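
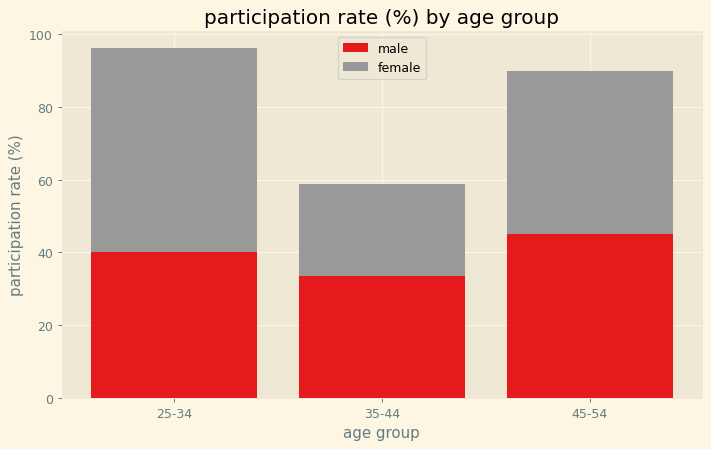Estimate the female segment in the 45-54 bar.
≈ 40

female top ≈ 90, bottom ≈ 50; segment ≈ 40.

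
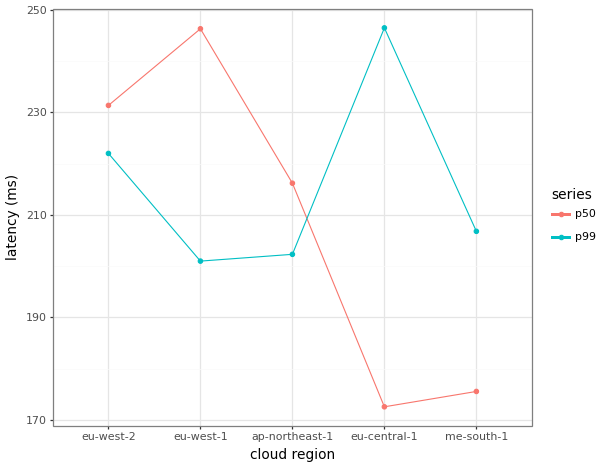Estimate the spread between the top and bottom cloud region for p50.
Max eu-west-1 ≈ 250, min eu-central-1 ≈ 170; range ≈ 80.

≈ 80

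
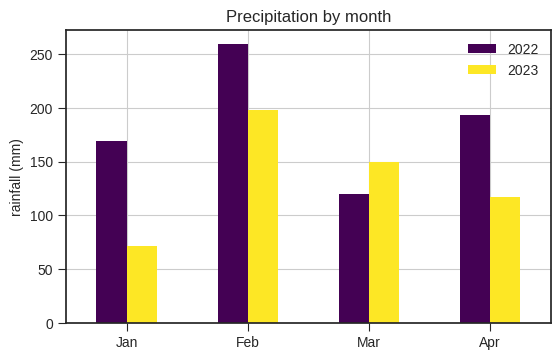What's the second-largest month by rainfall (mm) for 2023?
Mar

Top 3 for 2023: Feb ≈ 200, Mar ≈ 150, Apr ≈ 125.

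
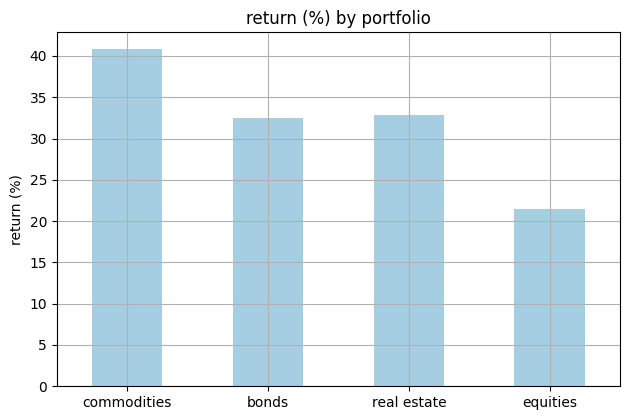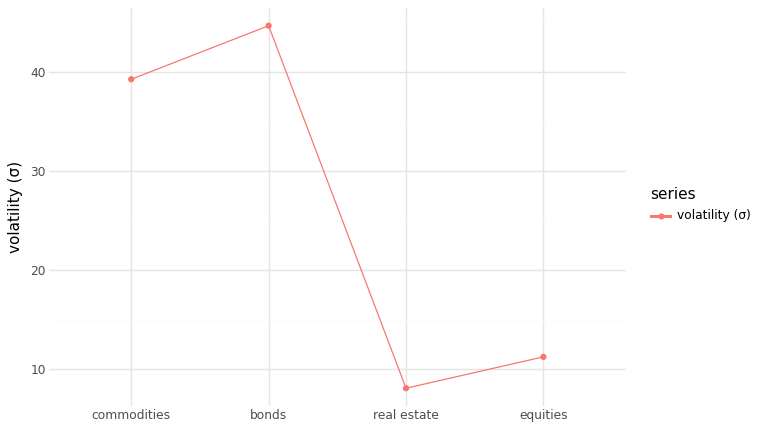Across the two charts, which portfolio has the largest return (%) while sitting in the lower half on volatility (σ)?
real estate

Chart 2 median volatility (σ) ≈ 25; below-median portfolios: real estate, equities. Among those, real estate has the highest return (%) (≈ 35).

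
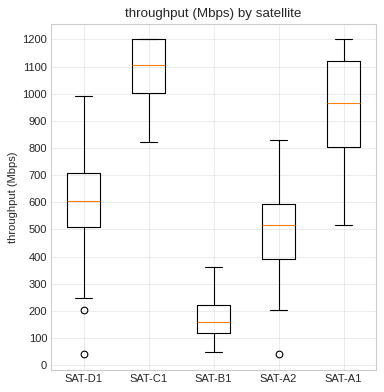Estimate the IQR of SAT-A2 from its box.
Q3 ≈ 600, Q1 ≈ 400; IQR ≈ 200.

≈ 200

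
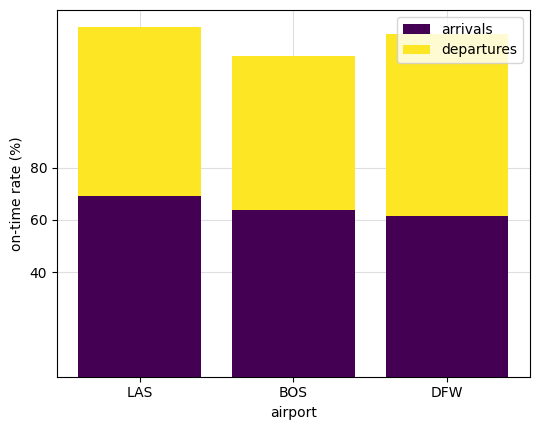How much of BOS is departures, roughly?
≈ 60

departures top ≈ 120, bottom ≈ 60; segment ≈ 60.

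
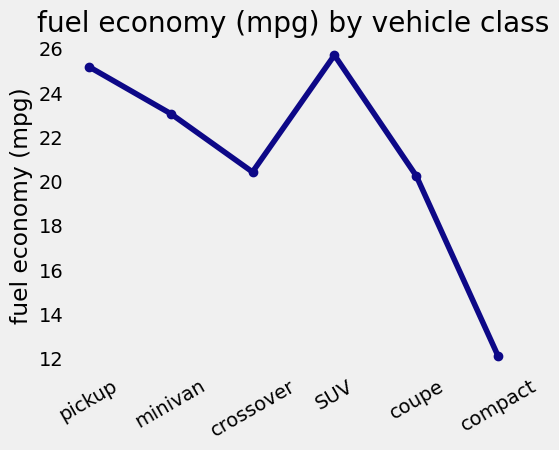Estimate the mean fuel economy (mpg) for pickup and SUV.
(26 + 26) / 2 ≈ 26.

≈ 26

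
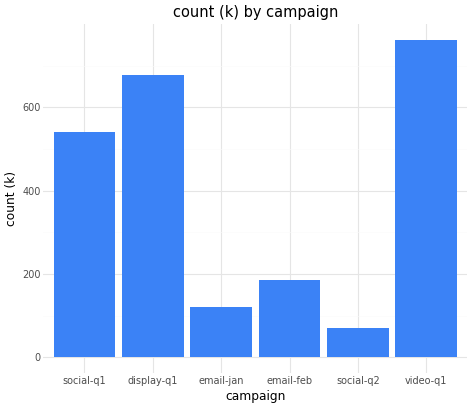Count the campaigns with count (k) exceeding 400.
Above 400: social-q1, display-q1, video-q1.

3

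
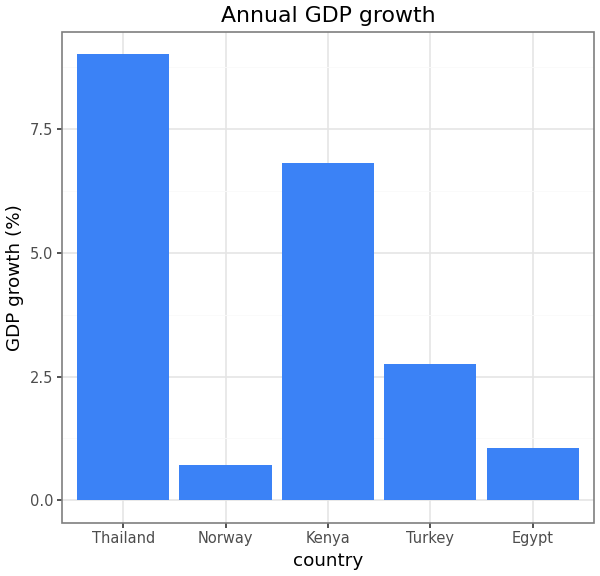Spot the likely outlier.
Thailand

Thailand ≈ 9; the rest sit between ≈ 1 and ≈ 7.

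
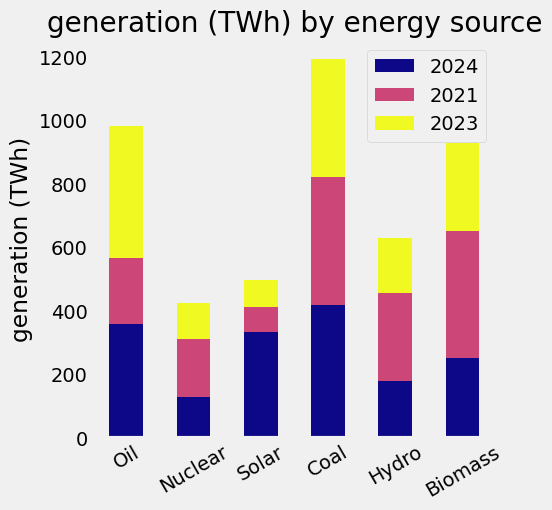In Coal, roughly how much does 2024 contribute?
≈ 400

2024 top ≈ 400, bottom ≈ 0; segment ≈ 400.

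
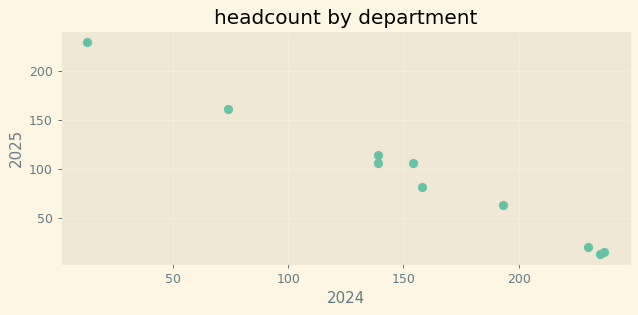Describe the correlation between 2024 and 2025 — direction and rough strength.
Points are negatively correlated; strong (|r| ≈ 1.0).

negative, strong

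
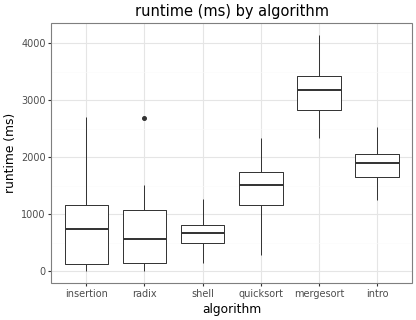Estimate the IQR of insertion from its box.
≈ 1000

Q3 ≈ 1000, Q1 ≈ 0; IQR ≈ 1000.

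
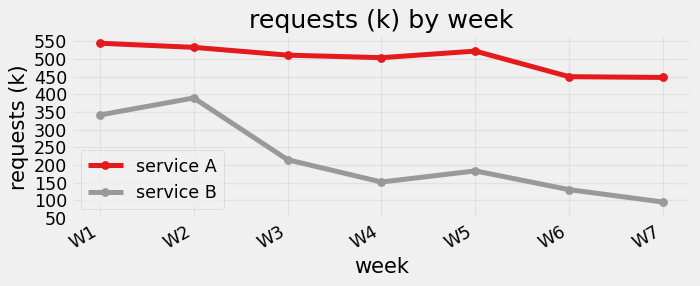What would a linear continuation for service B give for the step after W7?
Last three: 200, 150, 100 → slope ≈ -50/step → next ≈ 50.

≈ 50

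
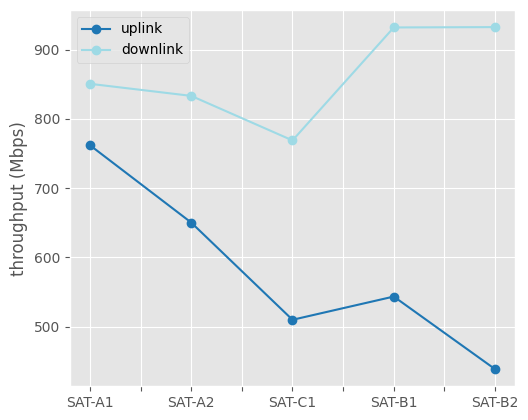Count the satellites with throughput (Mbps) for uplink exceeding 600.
Above 600: SAT-A1, SAT-A2.

2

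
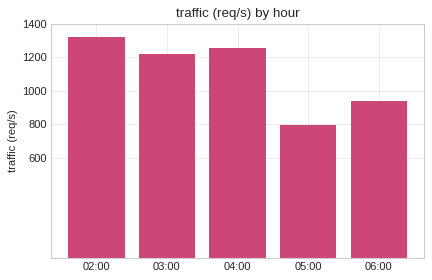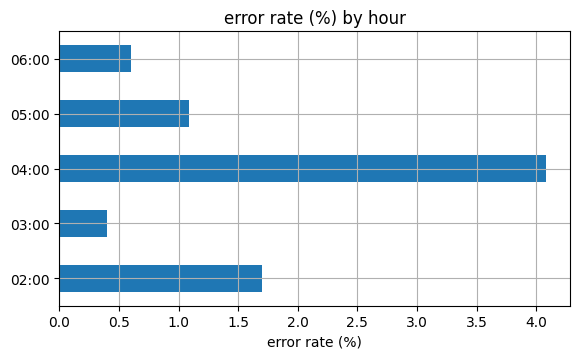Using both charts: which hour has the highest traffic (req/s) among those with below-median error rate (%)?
Chart 2 median error rate (%) ≈ 1; below-median hours: 03:00, 06:00. Among those, 03:00 has the highest traffic (req/s) (≈ 1200).

03:00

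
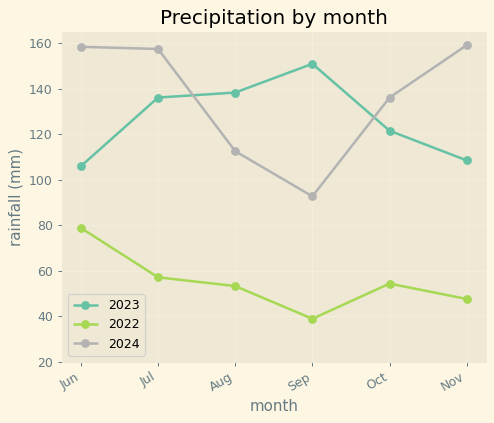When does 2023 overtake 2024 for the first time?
Jul: 2023 ≈ 140 vs 2024 ≈ 160 (not yet); Aug: 2023 ≈ 140 vs 2024 ≈ 120 (first crossover).

Aug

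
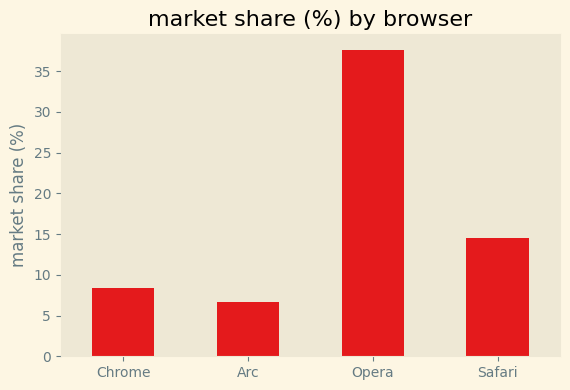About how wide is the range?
Max Opera ≈ 40, min Arc ≈ 5; range ≈ 35.

≈ 35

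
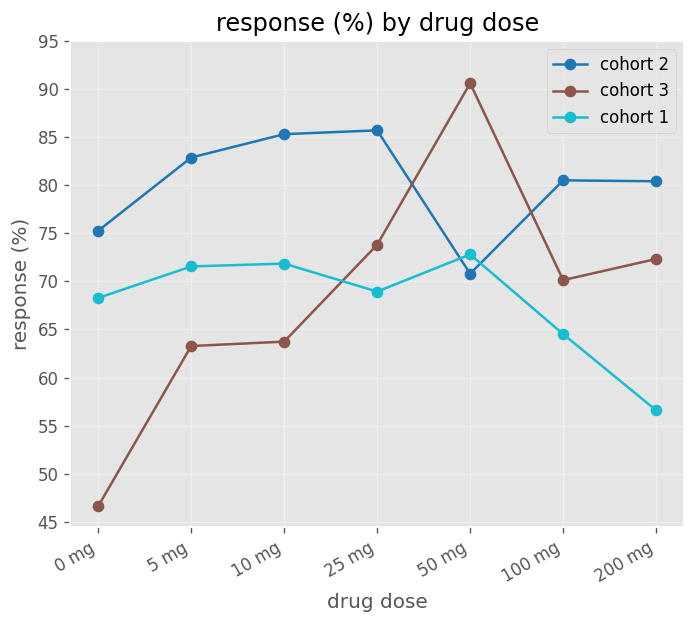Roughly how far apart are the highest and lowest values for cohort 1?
Max 50 mg ≈ 75, min 200 mg ≈ 55; range ≈ 20.

≈ 20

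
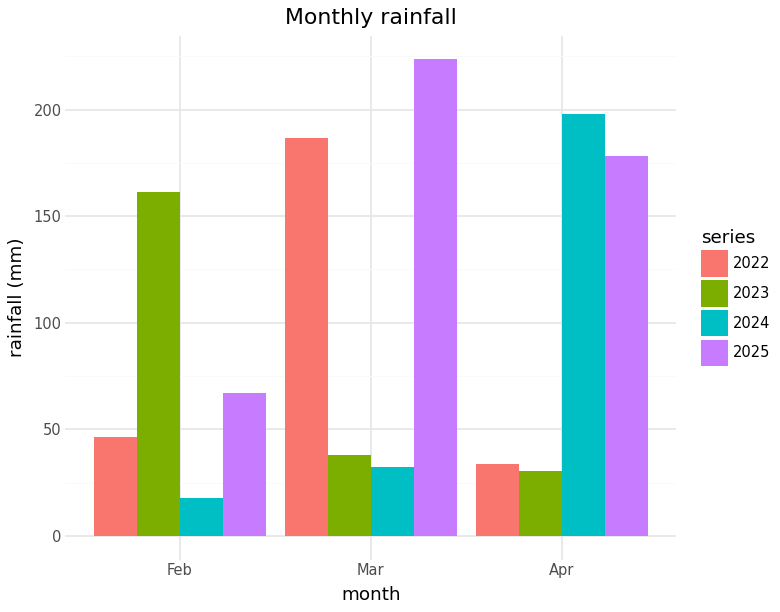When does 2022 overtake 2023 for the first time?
Mar

Feb: 2022 ≈ 40 vs 2023 ≈ 160 (not yet); Mar: 2022 ≈ 180 vs 2023 ≈ 40 (first crossover).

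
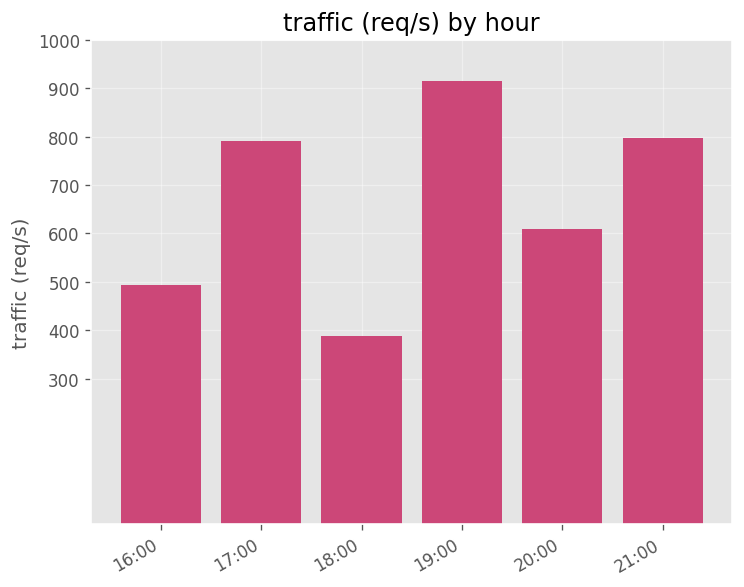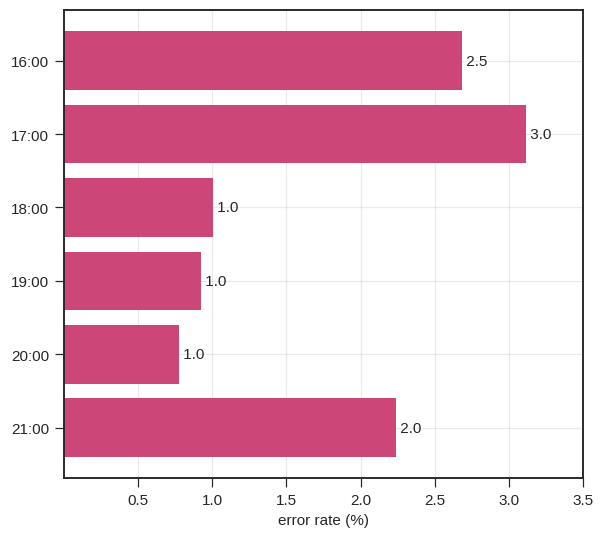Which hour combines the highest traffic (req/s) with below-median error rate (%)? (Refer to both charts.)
Chart 2 median error rate (%) ≈ 1.5; below-median hours: 18:00, 19:00, 20:00. Among those, 19:00 has the highest traffic (req/s) (≈ 900).

19:00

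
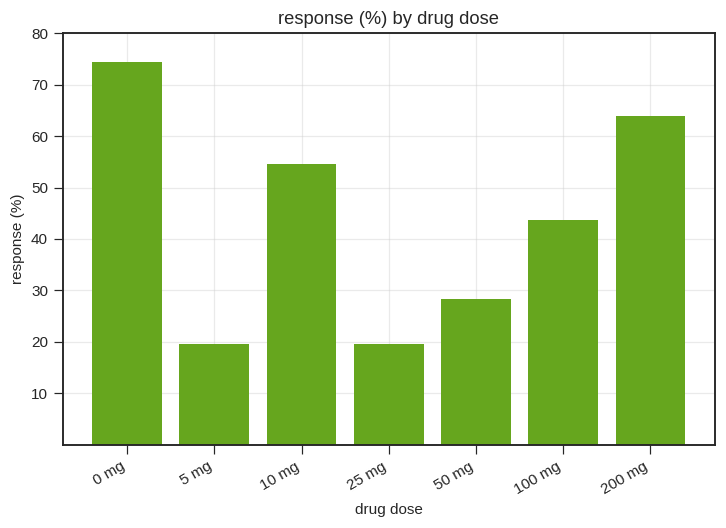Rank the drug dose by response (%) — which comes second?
Top 3: 0 mg ≈ 70, 200 mg ≈ 60, 10 mg ≈ 50.

200 mg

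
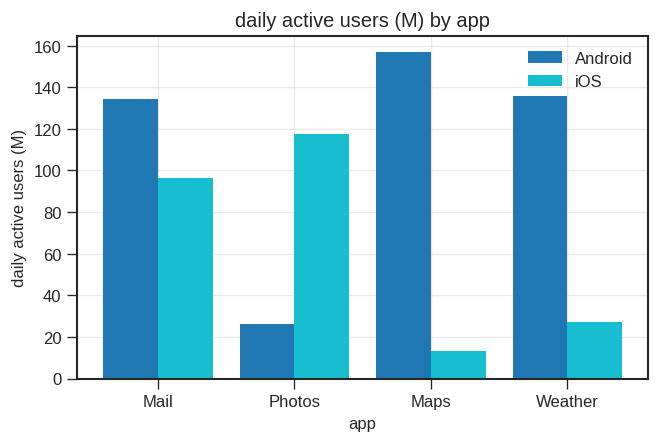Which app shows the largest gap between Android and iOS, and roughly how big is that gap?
Maps, ≈ 140 M

Maps: Android ≈ 160, iOS ≈ 20 → gap ≈ 140. Next-largest (Weather) is only ≈ 120.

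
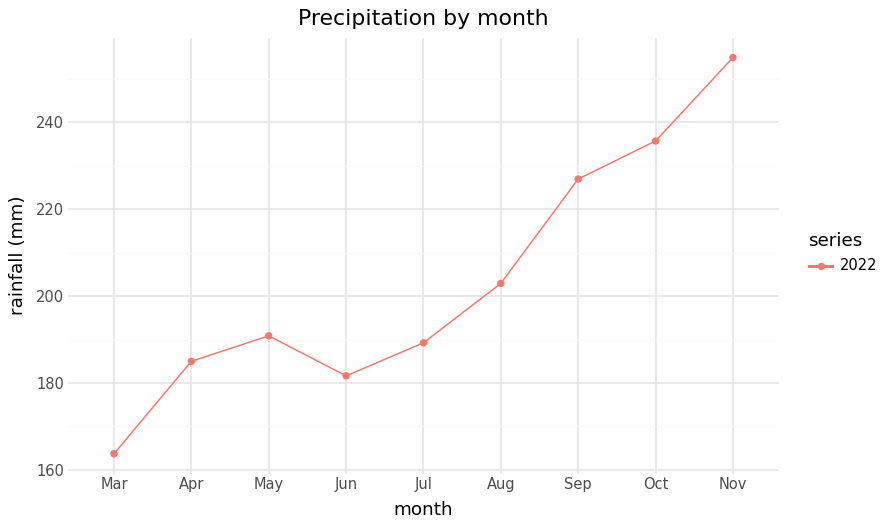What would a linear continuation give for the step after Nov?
≈ 260

Last three: 230, 240, 250 → slope ≈ 10/step → next ≈ 260.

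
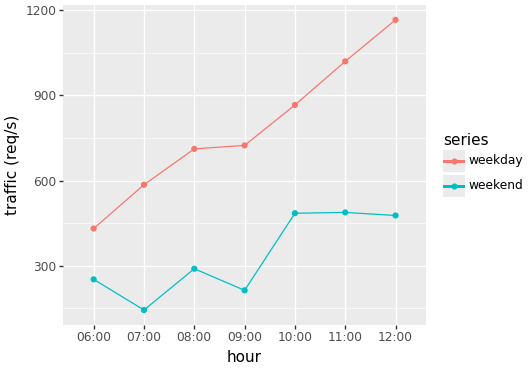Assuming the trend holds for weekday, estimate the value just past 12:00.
Last three: 900, 1000, 1200 → slope ≈ 150/step → next ≈ 1350.

≈ 1350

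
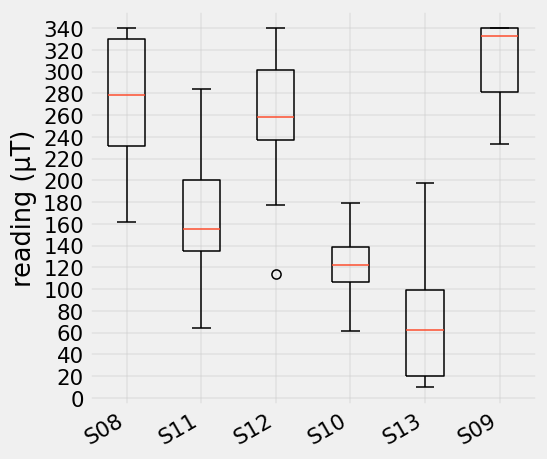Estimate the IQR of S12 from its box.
Q3 ≈ 300, Q1 ≈ 240; IQR ≈ 60.

≈ 60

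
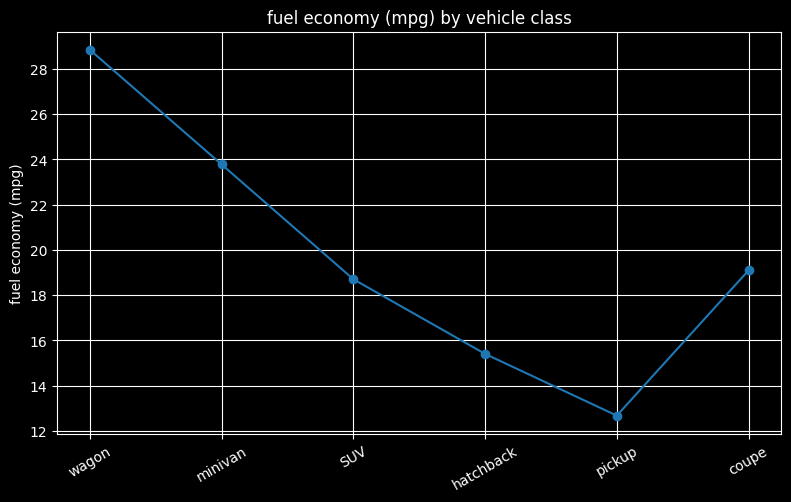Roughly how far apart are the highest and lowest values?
Max wagon ≈ 28, min pickup ≈ 12; range ≈ 16.

≈ 16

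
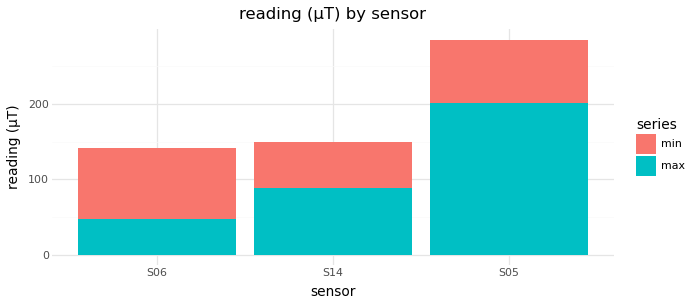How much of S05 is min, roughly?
min top ≈ 275, bottom ≈ 200; segment ≈ 75.

≈ 75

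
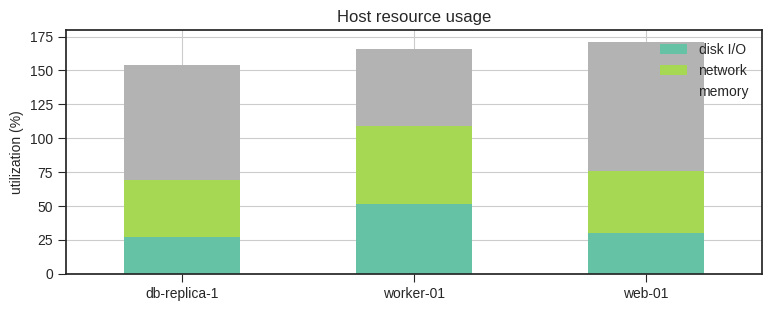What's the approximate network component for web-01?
≈ 40

network top ≈ 80, bottom ≈ 40; segment ≈ 40.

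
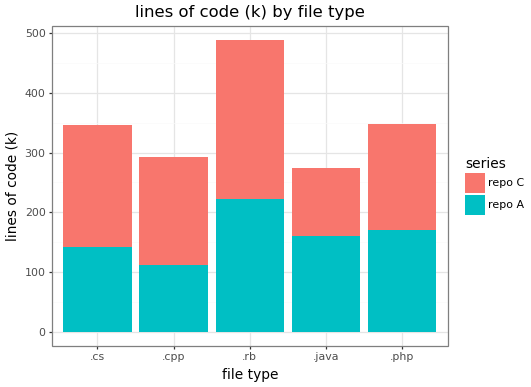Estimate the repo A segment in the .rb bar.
≈ 200

repo A top ≈ 200, bottom ≈ 0; segment ≈ 200.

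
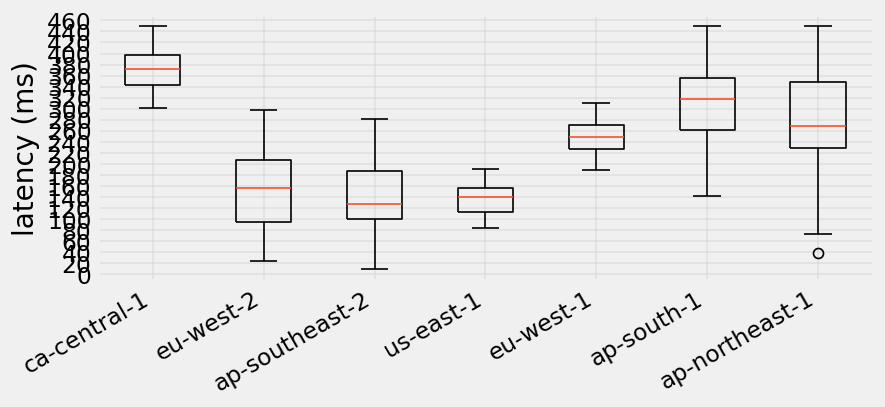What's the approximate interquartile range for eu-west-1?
Q3 ≈ 260, Q1 ≈ 220; IQR ≈ 40.

≈ 40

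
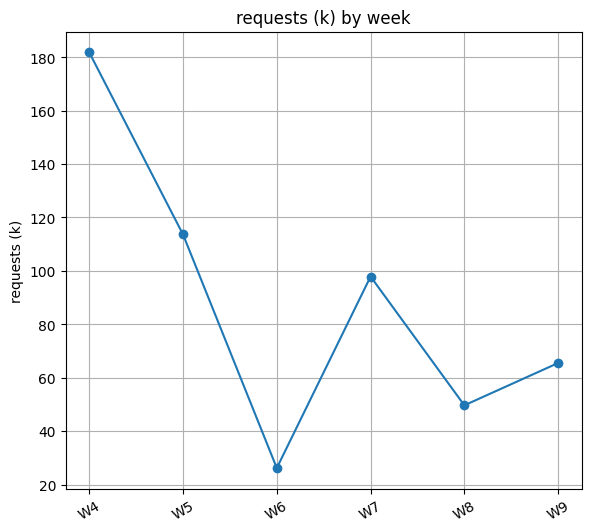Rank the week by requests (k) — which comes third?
Top 4: W4 ≈ 180, W5 ≈ 120, W7 ≈ 100, W9 ≈ 60.

W7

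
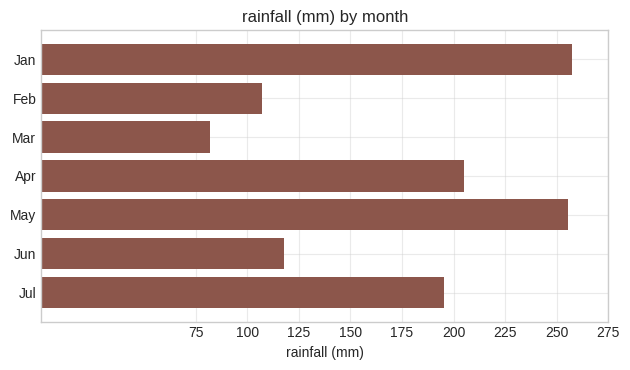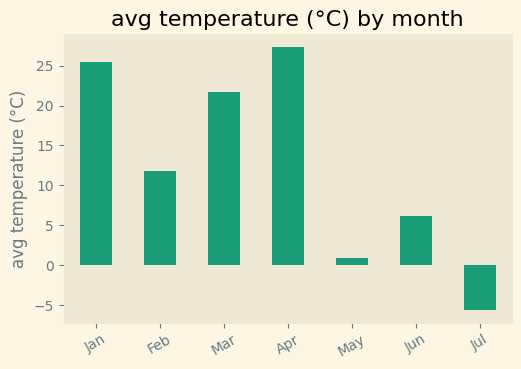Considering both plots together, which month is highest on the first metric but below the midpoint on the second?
Chart 2 median avg temperature (°C) ≈ 10; below-median months: May, Jun, Jul. Among those, May has the highest rainfall (mm) (≈ 250).

May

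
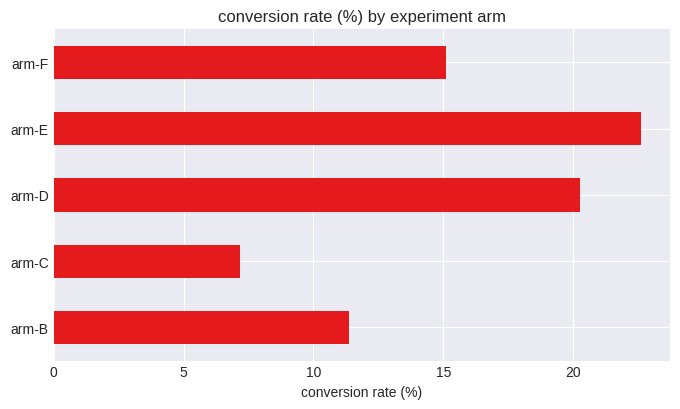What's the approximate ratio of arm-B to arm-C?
arm-B ≈ 12, arm-C ≈ 8; 12/8 ≈ 1.5.

≈ 1.5×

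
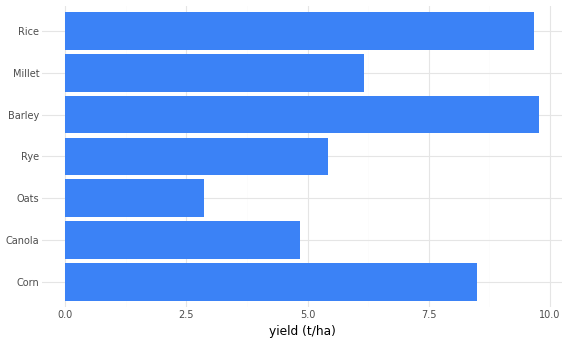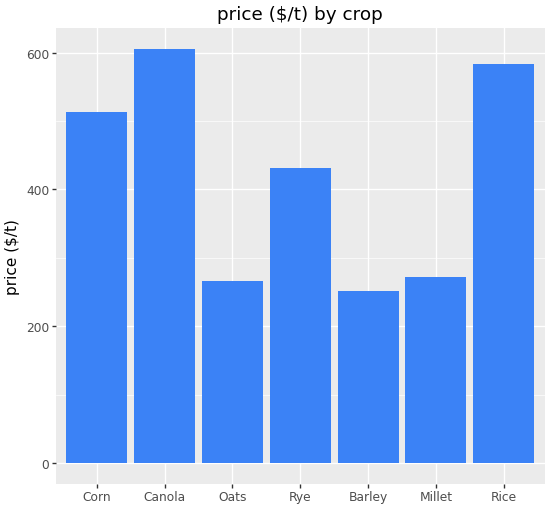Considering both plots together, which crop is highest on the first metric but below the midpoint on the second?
Barley

Chart 2 median price ($/t) ≈ 400; below-median crops: Oats, Barley, Millet. Among those, Barley has the highest yield (t/ha) (≈ 10).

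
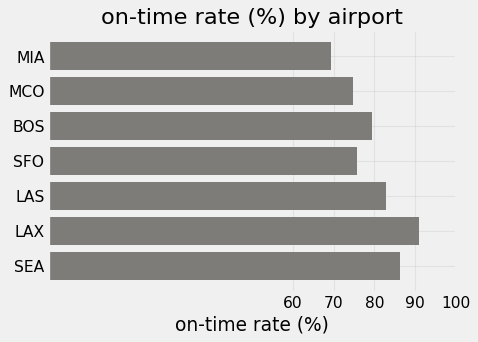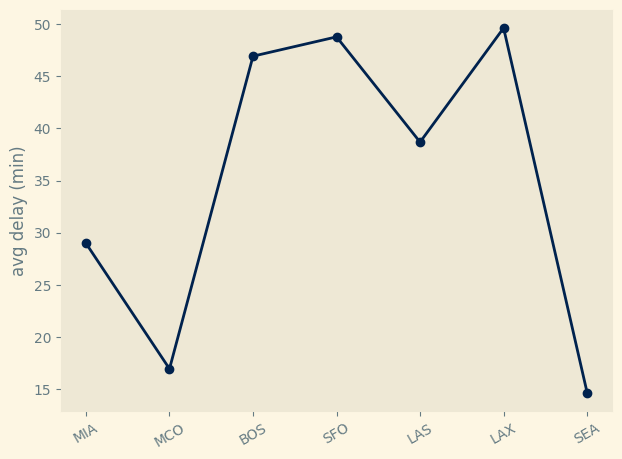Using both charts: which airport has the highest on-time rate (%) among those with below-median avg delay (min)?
SEA

Chart 2 median avg delay (min) ≈ 40; below-median airports: MIA, MCO, SEA. Among those, SEA has the highest on-time rate (%) (≈ 90).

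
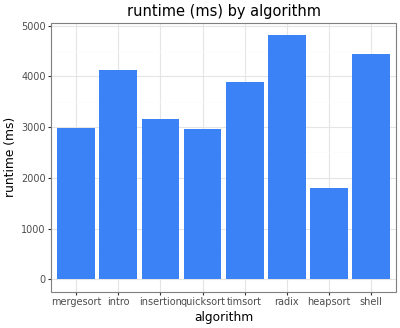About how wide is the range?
≈ 3000

Max radix ≈ 5000, min heapsort ≈ 2000; range ≈ 3000.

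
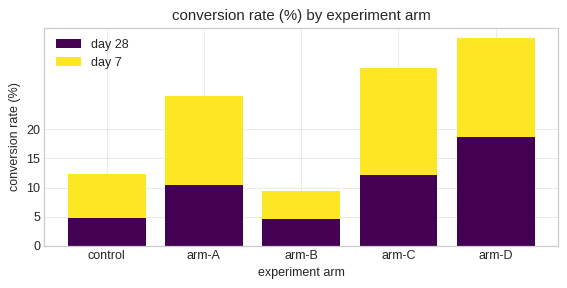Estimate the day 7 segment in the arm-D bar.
≈ 15

day 7 top ≈ 35, bottom ≈ 20; segment ≈ 15.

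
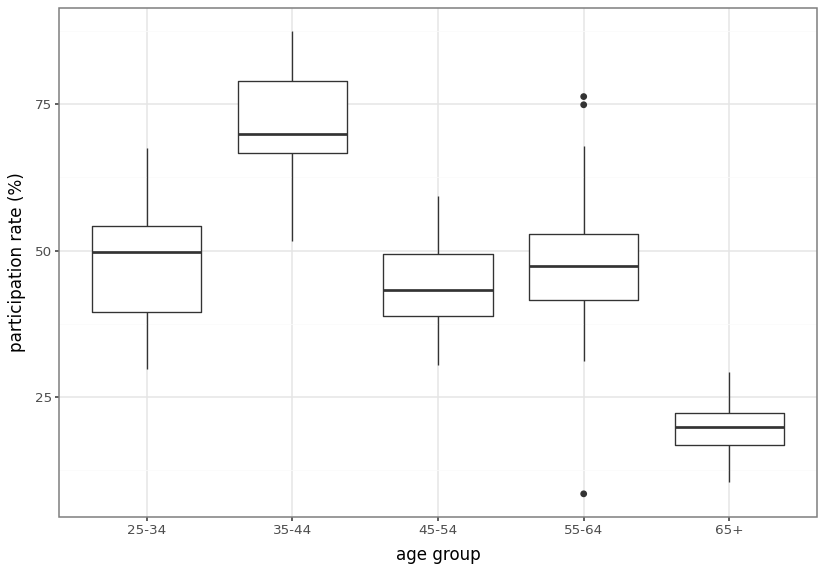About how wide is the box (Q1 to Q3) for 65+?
≈ 5

Q3 ≈ 20, Q1 ≈ 15; IQR ≈ 5.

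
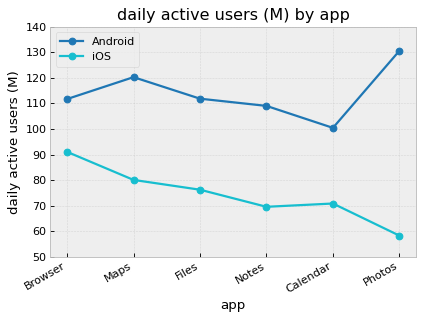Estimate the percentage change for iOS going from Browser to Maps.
Browser ≈ 90, Maps ≈ 80; (80 − 90) / 90 ≈ -11.1%.

≈ -11.1%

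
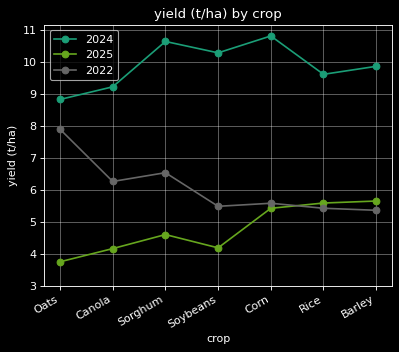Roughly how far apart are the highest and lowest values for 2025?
Max Barley ≈ 6, min Oats ≈ 4; range ≈ 2.

≈ 2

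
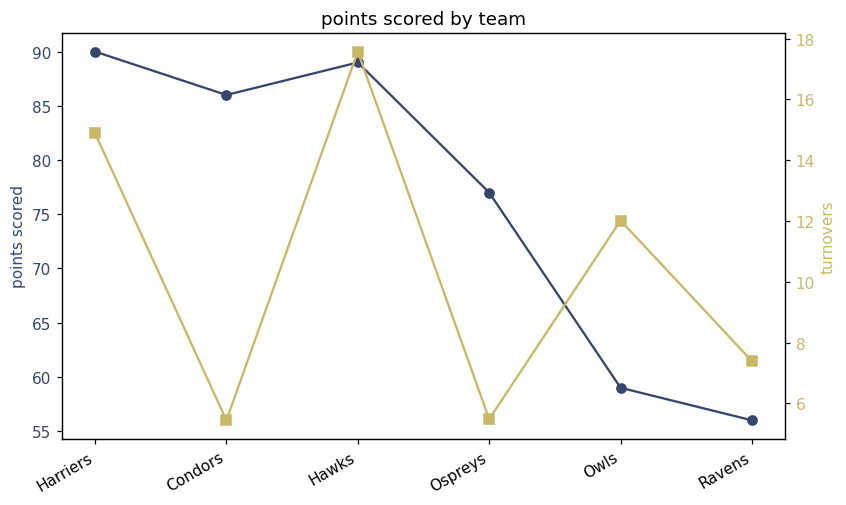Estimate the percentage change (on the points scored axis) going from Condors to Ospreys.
≈ -11.8%

Condors ≈ 85, Ospreys ≈ 75; (75 − 85) / 85 ≈ -11.8%.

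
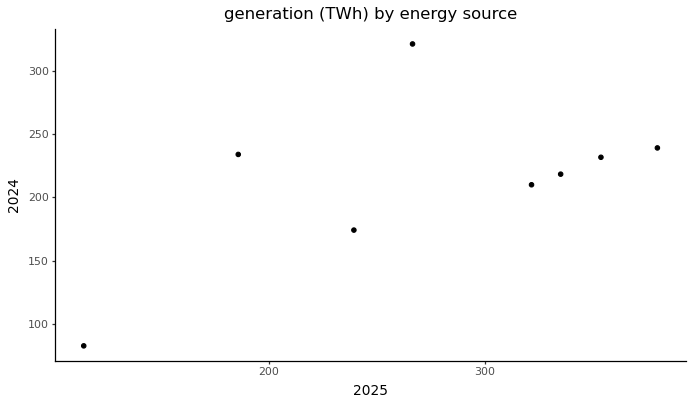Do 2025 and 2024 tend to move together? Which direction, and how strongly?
positive, moderate

Points are positively correlated; moderate (|r| ≈ 0.6).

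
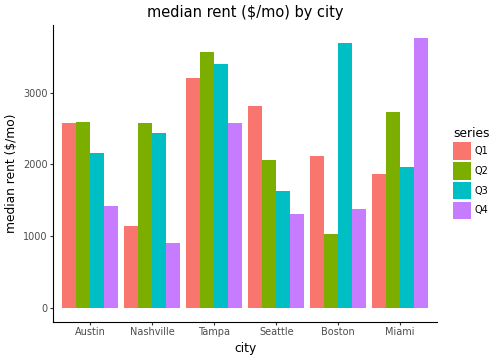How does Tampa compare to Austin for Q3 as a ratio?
≈ 1.75×

Tampa ≈ 3500, Austin ≈ 2000; 3500/2000 ≈ 1.75.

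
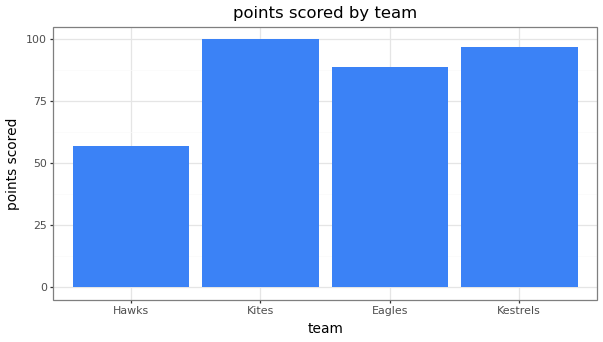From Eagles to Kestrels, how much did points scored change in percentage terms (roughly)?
≈ +11.1%

Eagles ≈ 90, Kestrels ≈ 100; (100 − 90) / 90 ≈ +11.1%.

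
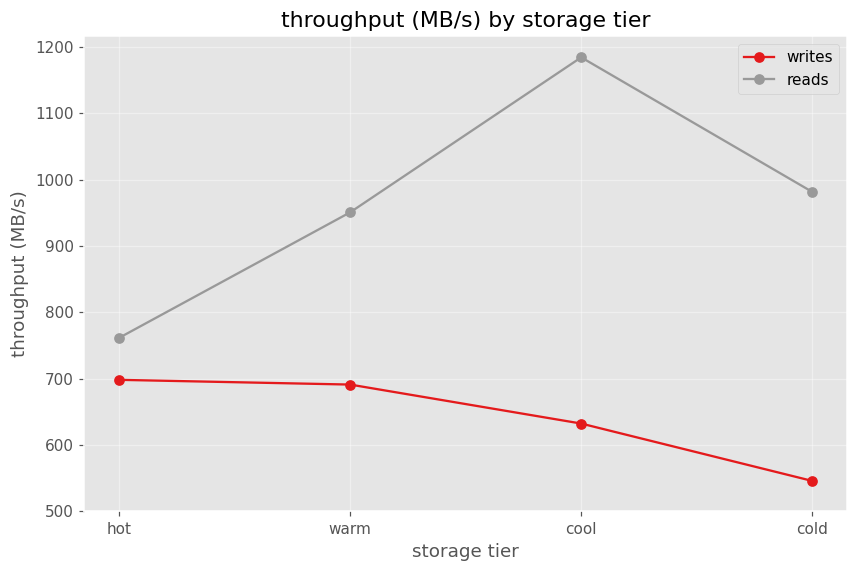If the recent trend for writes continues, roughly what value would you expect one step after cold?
Last three: 700, 600, 500 → slope ≈ -100/step → next ≈ 400.

≈ 400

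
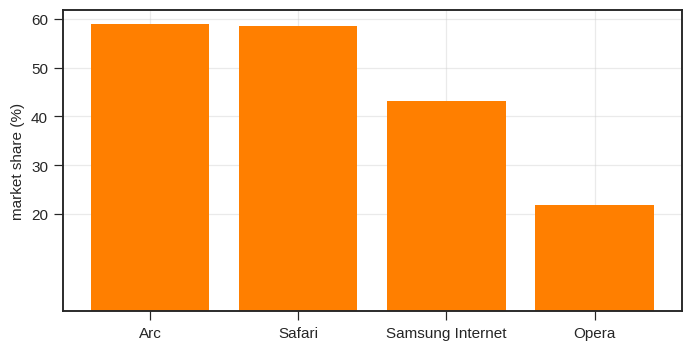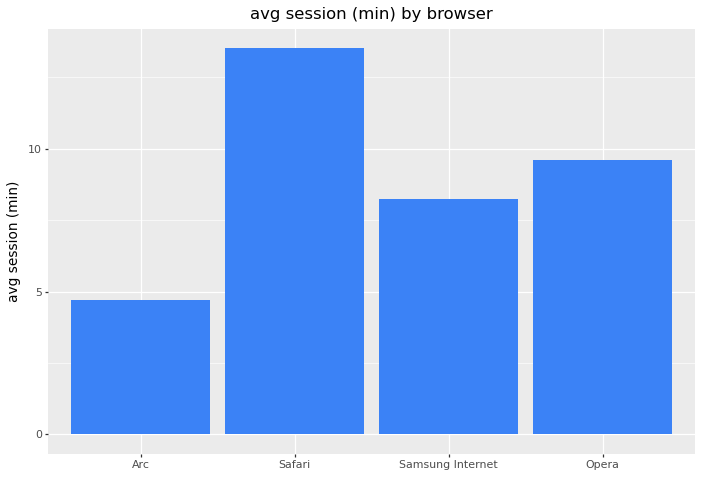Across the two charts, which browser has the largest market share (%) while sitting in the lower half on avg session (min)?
Chart 2 median avg session (min) ≈ 8; below-median browsers: Arc, Samsung Internet. Among those, Arc has the highest market share (%) (≈ 60).

Arc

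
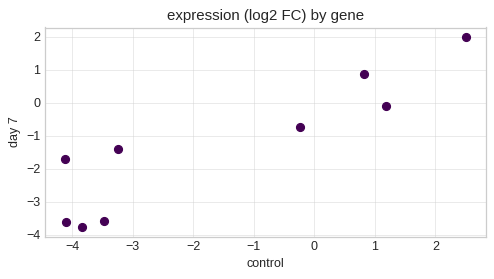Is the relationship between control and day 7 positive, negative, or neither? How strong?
positive, strong

Points are positively correlated; strong (|r| ≈ 0.9).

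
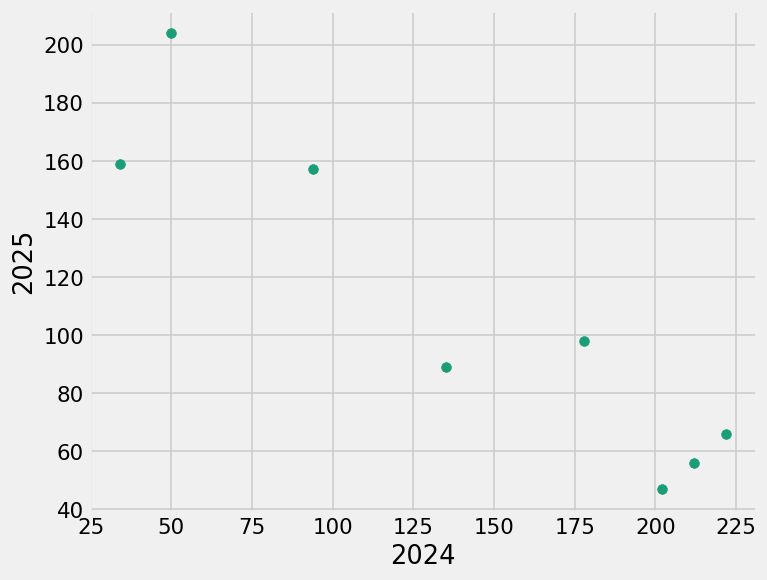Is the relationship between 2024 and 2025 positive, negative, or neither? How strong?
Points are negatively correlated; strong (|r| ≈ 0.9).

negative, strong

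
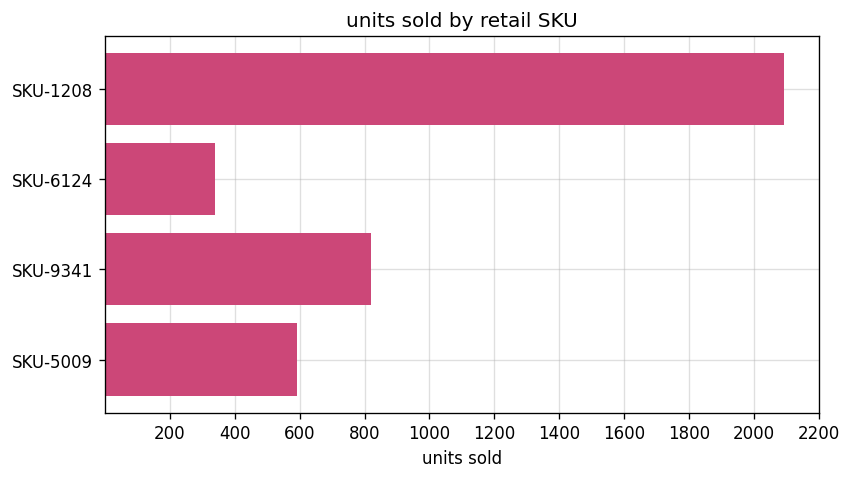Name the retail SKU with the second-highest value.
SKU-9341

Top 3: SKU-1208 ≈ 2000, SKU-9341 ≈ 800, SKU-5009 ≈ 600.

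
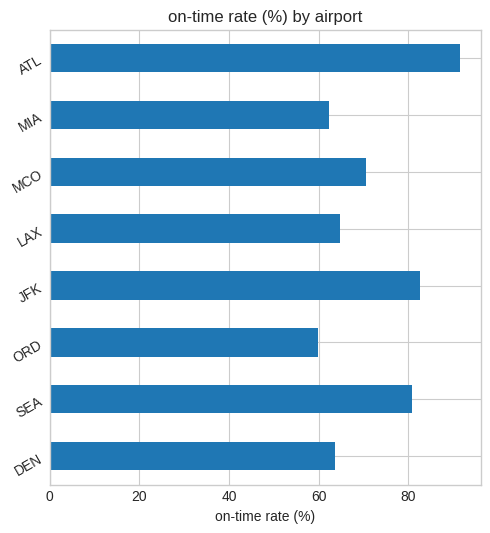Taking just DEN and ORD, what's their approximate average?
(60 + 60) / 2 ≈ 60.

≈ 60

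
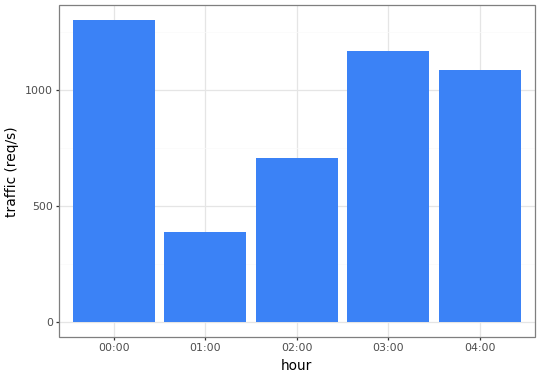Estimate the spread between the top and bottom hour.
Max 00:00 ≈ 1400, min 01:00 ≈ 400; range ≈ 1000.

≈ 1000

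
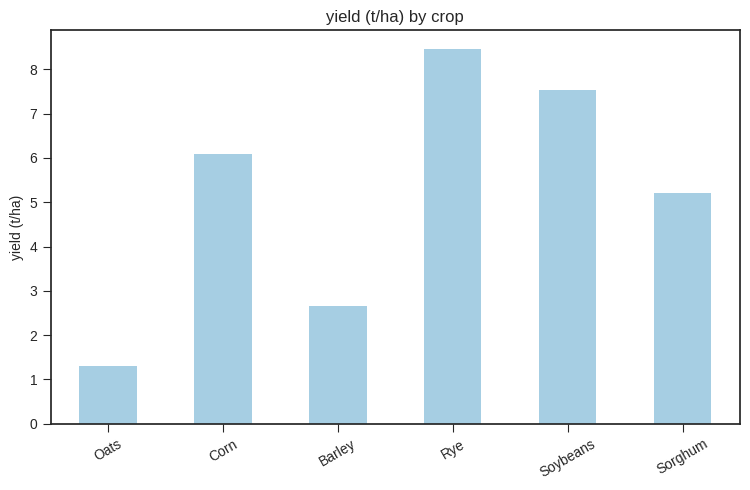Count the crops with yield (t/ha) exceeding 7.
2

Above 7: Rye, Soybeans.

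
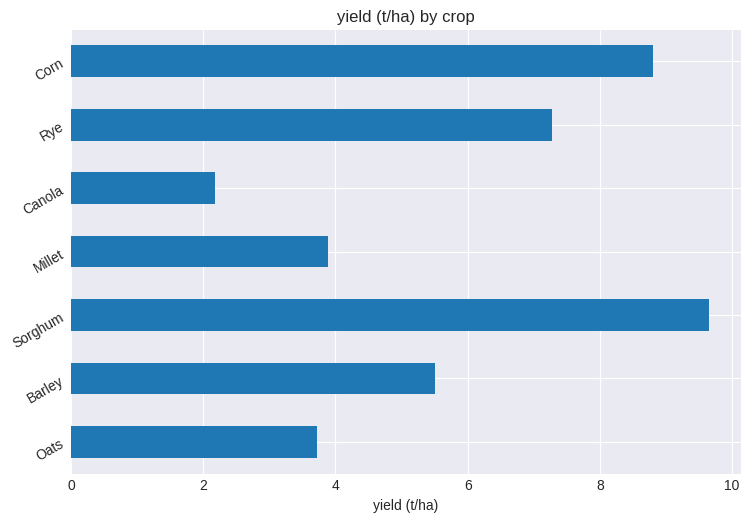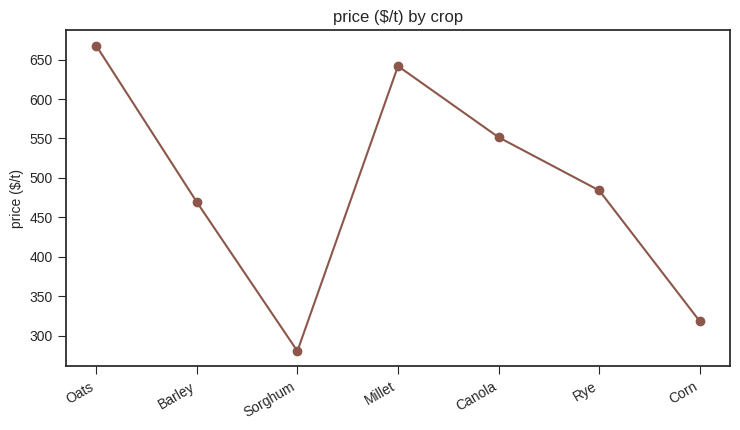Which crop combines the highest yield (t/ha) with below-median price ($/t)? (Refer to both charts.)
Sorghum

Chart 2 median price ($/t) ≈ 500; below-median crops: Barley, Sorghum, Corn. Among those, Sorghum has the highest yield (t/ha) (≈ 10).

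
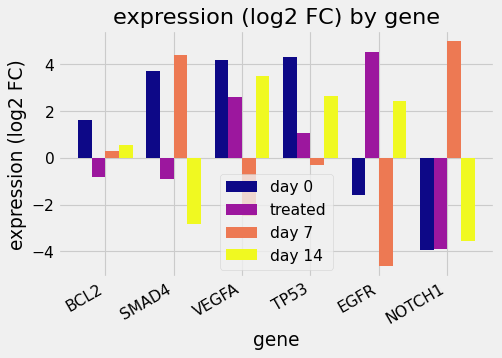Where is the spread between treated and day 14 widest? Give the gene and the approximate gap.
EGFR, ≈ 3 log2 FC

EGFR: treated ≈ 5, day 14 ≈ 2 → gap ≈ 3. Next-largest (SMAD4) is only ≈ 2.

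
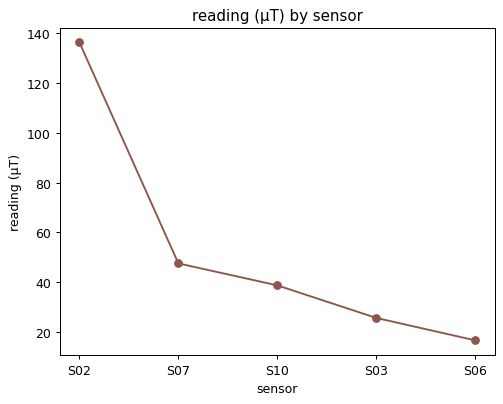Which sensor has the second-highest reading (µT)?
S07

Top 3: S02 ≈ 140, S07 ≈ 50, S10 ≈ 40.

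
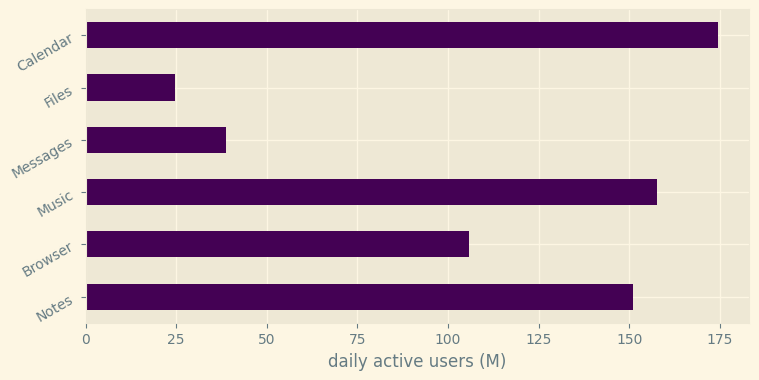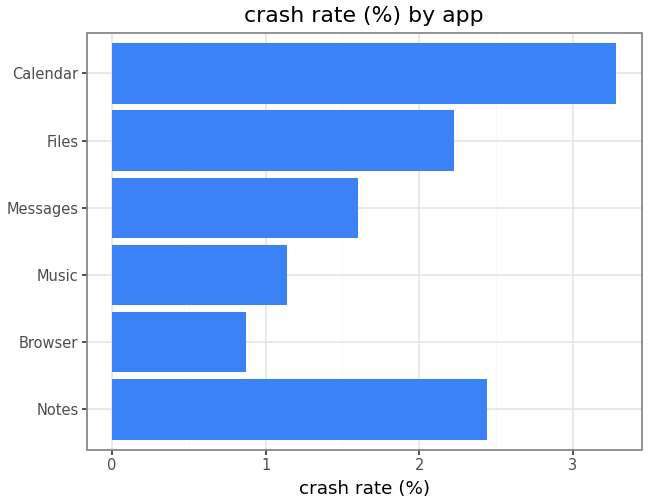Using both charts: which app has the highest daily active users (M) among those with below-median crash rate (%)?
Chart 2 median crash rate (%) ≈ 2; below-median apps: Browser, Music, Messages. Among those, Music has the highest daily active users (M) (≈ 160).

Music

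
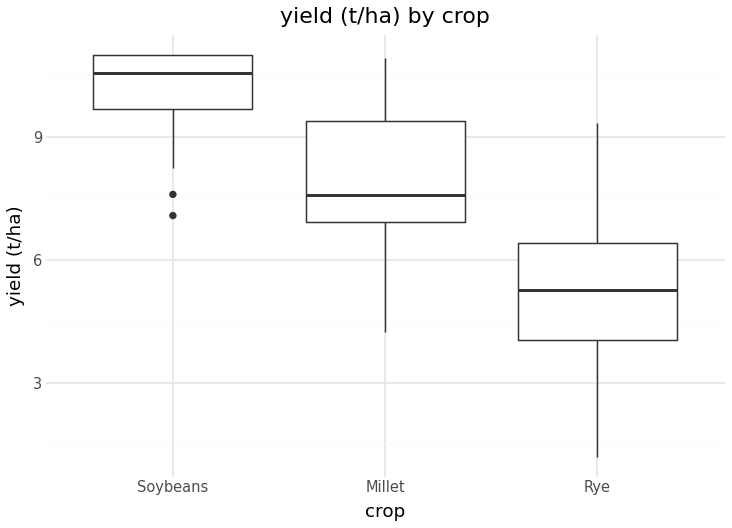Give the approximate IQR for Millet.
Q3 ≈ 9.5, Q1 ≈ 7.0; IQR ≈ 2.5.

≈ 2.5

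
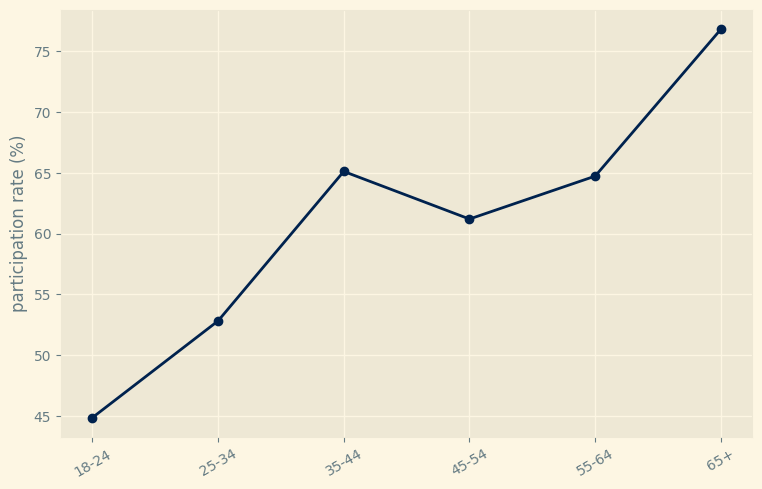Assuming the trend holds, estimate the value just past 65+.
Last three: 60, 65, 75 → slope ≈ 7.5/step → next ≈ 82.5.

≈ 82.5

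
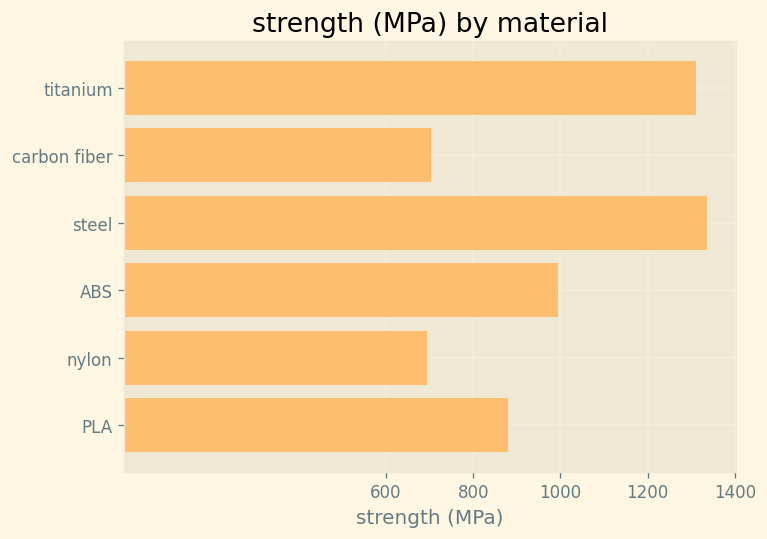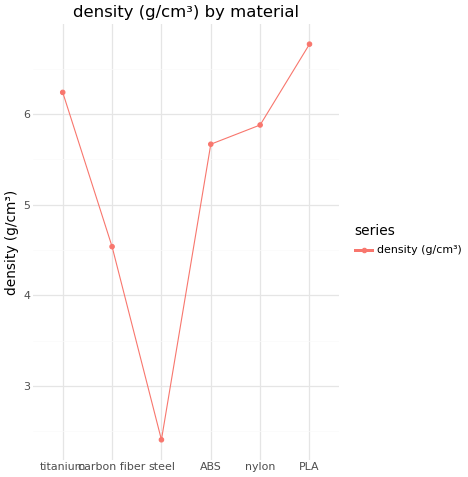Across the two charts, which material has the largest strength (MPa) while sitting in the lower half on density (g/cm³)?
Chart 2 median density (g/cm³) ≈ 6; below-median materials: carbon fiber, steel, ABS. Among those, steel has the highest strength (MPa) (≈ 1400).

steel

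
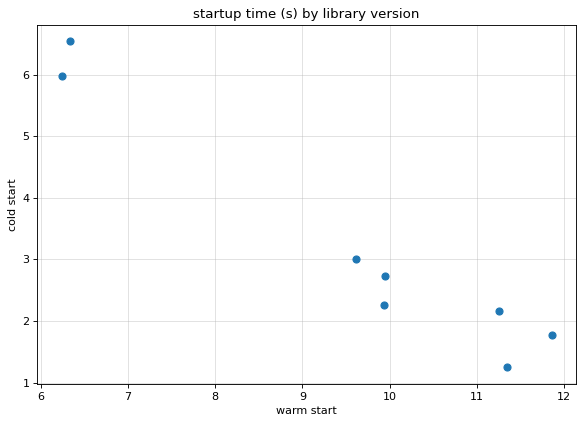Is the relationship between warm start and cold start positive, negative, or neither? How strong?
Points are negatively correlated; strong (|r| ≈ 1.0).

negative, strong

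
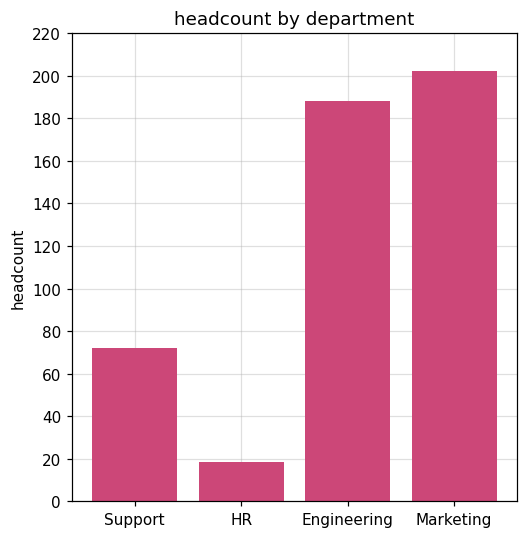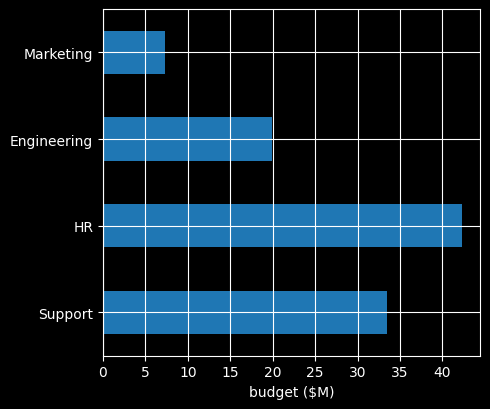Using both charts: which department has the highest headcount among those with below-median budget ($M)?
Chart 2 median budget ($M) ≈ 25; below-median departments: Engineering, Marketing. Among those, Marketing has the highest headcount (≈ 200).

Marketing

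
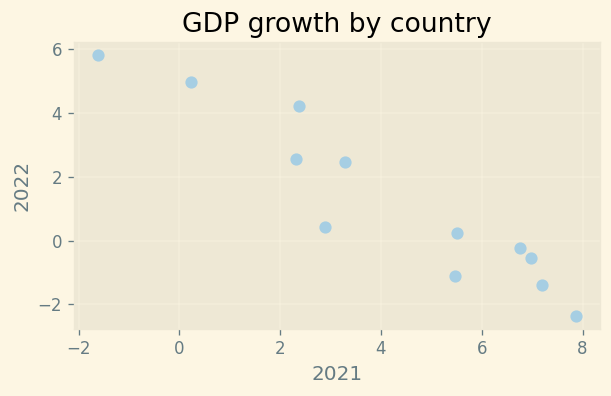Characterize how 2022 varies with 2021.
negative, strong

Points are negatively correlated; strong (|r| ≈ 0.9).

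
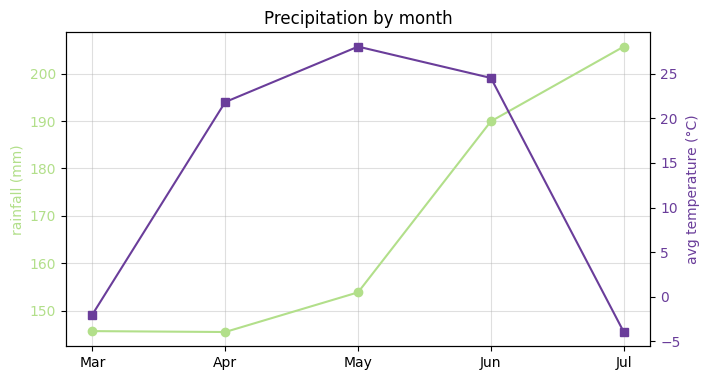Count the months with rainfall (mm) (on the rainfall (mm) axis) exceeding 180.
2

Above 180: Jun, Jul.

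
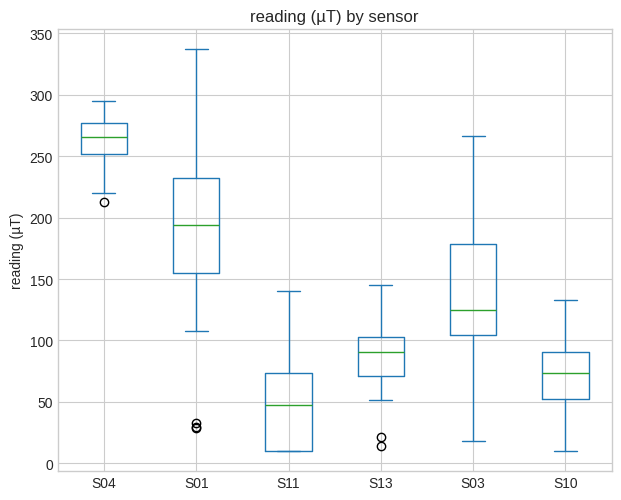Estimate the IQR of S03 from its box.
≈ 80

Q3 ≈ 180, Q1 ≈ 100; IQR ≈ 80.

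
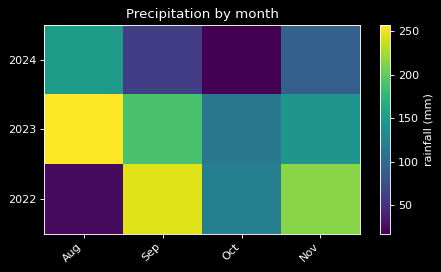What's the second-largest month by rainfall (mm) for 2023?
Top 3 for 2023: Aug ≈ 260, Sep ≈ 180, Nov ≈ 140.

Sep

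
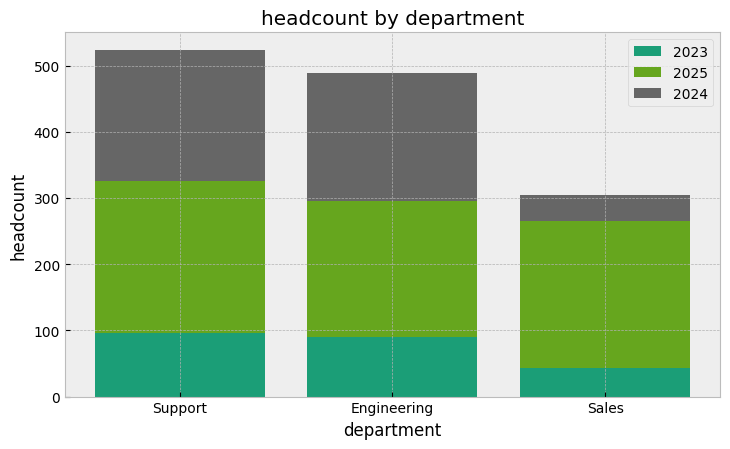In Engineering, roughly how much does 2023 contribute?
≈ 100

2023 top ≈ 100, bottom ≈ 0; segment ≈ 100.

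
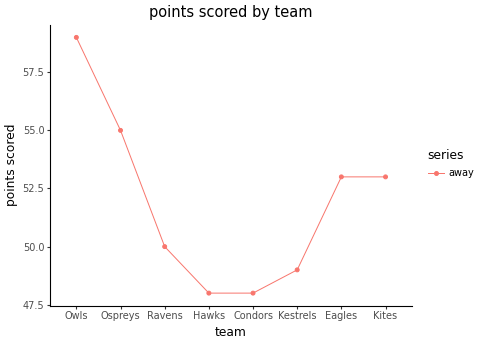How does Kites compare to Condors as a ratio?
Kites ≈ 53, Condors ≈ 48; 53/48 ≈ 1.1.

≈ 1.1×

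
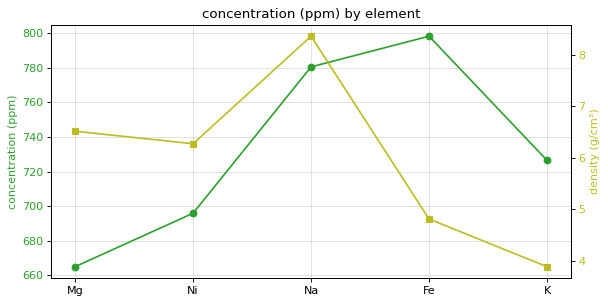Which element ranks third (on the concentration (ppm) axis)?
Top 4 (on the concentration (ppm) axis): Fe ≈ 800, Na ≈ 780, K ≈ 720, Ni ≈ 700.

K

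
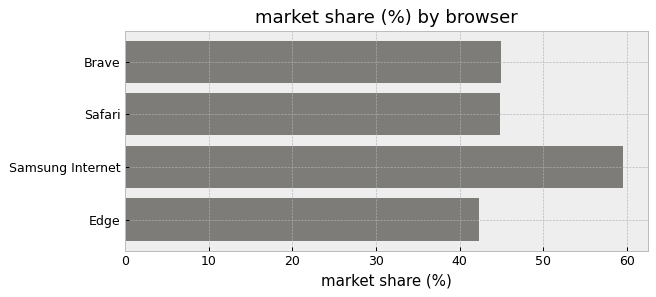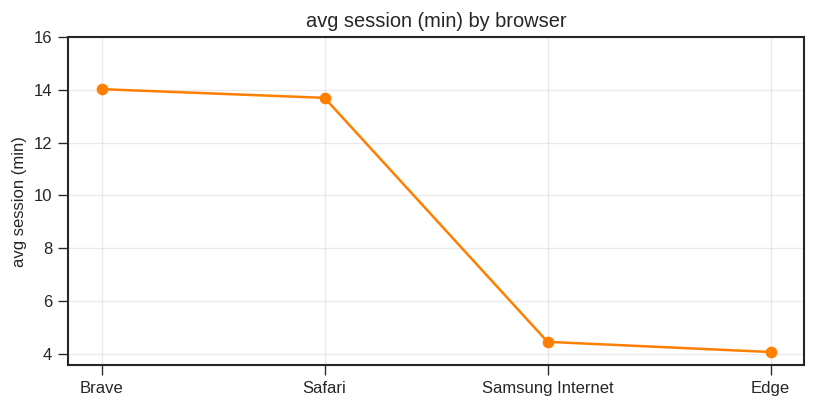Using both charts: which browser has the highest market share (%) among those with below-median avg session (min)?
Chart 2 median avg session (min) ≈ 10; below-median browsers: Samsung Internet, Edge. Among those, Samsung Internet has the highest market share (%) (≈ 60).

Samsung Internet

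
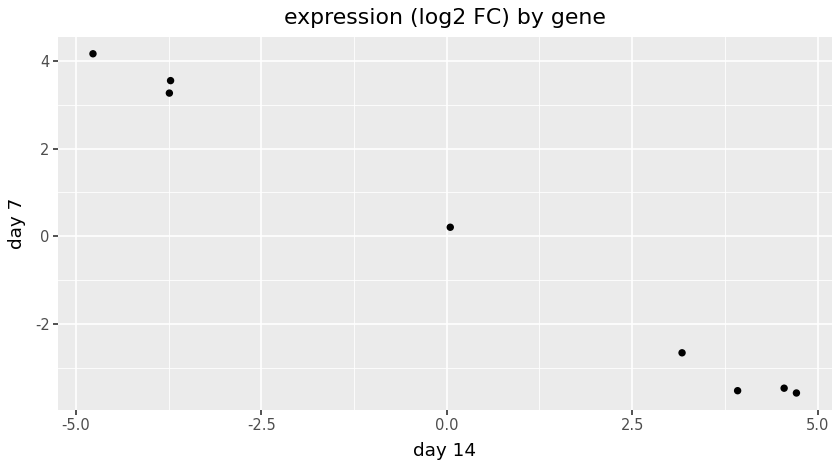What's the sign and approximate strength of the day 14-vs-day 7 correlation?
negative, strong

Points are negatively correlated; strong (|r| ≈ 1.0).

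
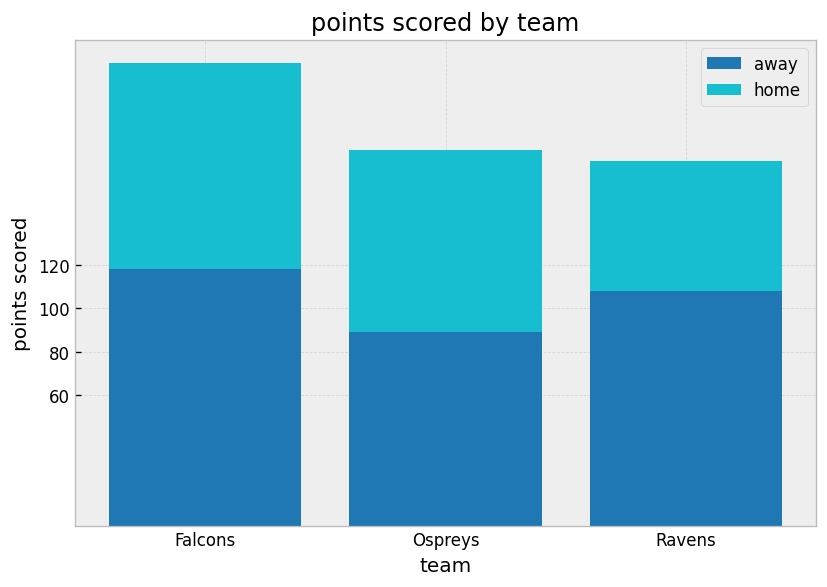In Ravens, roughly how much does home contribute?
≈ 60

home top ≈ 160, bottom ≈ 100; segment ≈ 60.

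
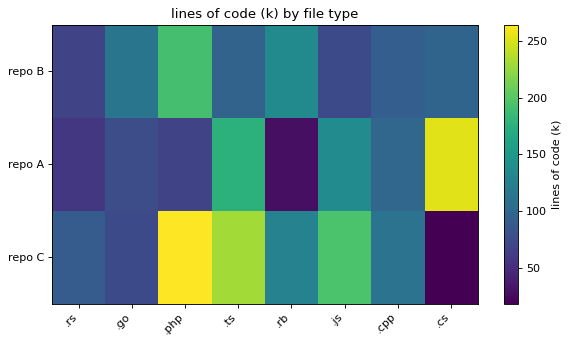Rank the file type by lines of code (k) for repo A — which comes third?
Top 4 for repo A: .cs ≈ 250, .ts ≈ 175, .js ≈ 125, .cpp ≈ 100.

.js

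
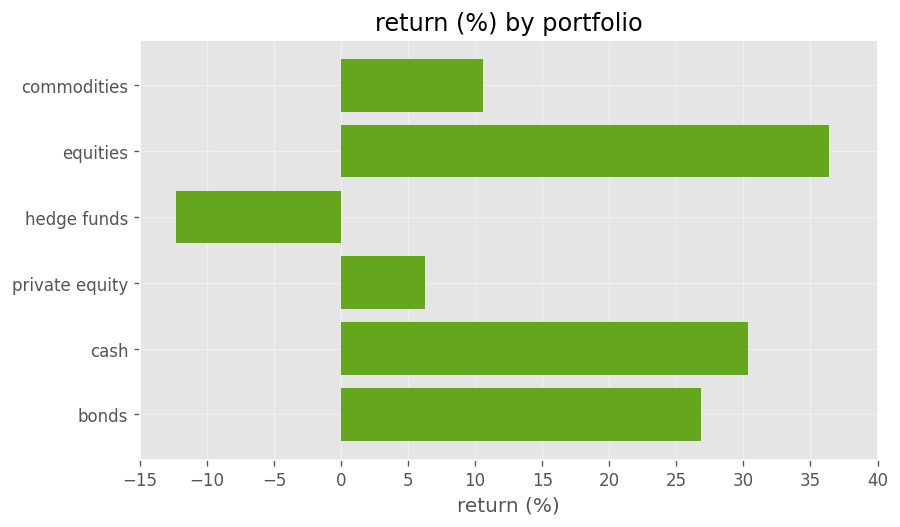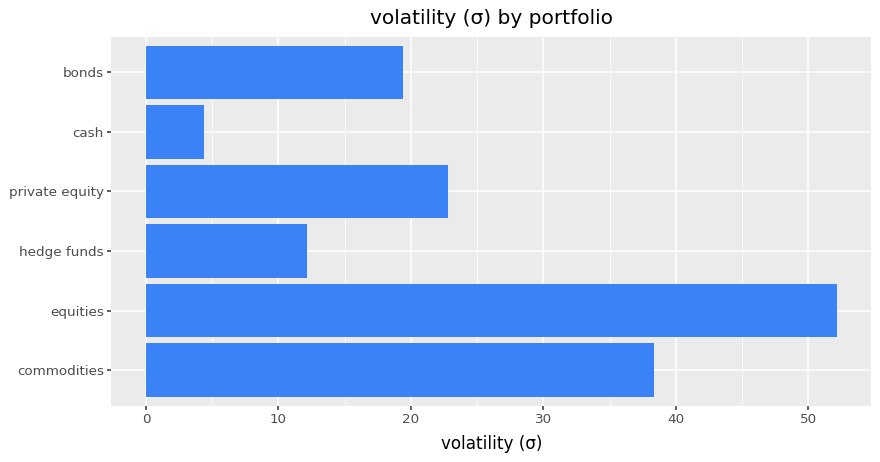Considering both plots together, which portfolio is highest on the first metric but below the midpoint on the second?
cash

Chart 2 median volatility (σ) ≈ 20; below-median portfolios: hedge funds, cash, bonds. Among those, cash has the highest return (%) (≈ 30).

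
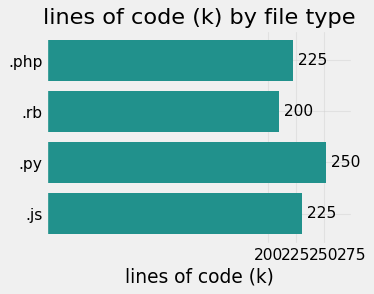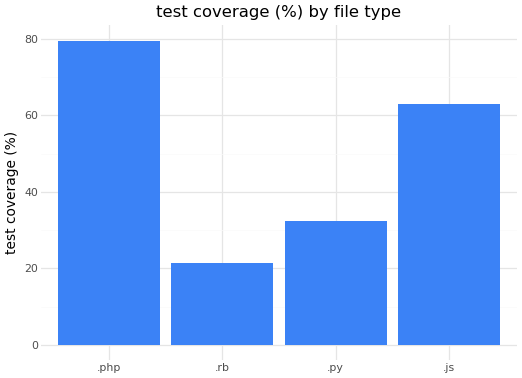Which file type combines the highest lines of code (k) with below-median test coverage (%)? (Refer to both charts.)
.py

Chart 2 median test coverage (%) ≈ 50; below-median file types: .rb, .py. Among those, .py has the highest lines of code (k) (≈ 250).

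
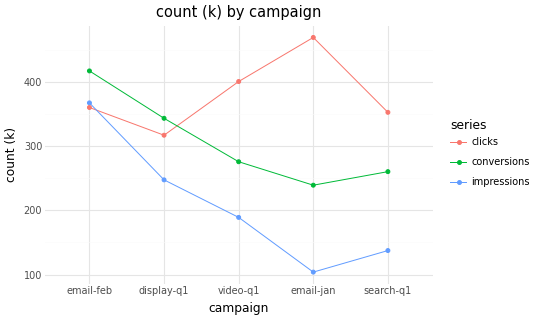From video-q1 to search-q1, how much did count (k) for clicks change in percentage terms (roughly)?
≈ -12.5%

video-q1 ≈ 400, search-q1 ≈ 350; (350 − 400) / 400 ≈ -12.5%.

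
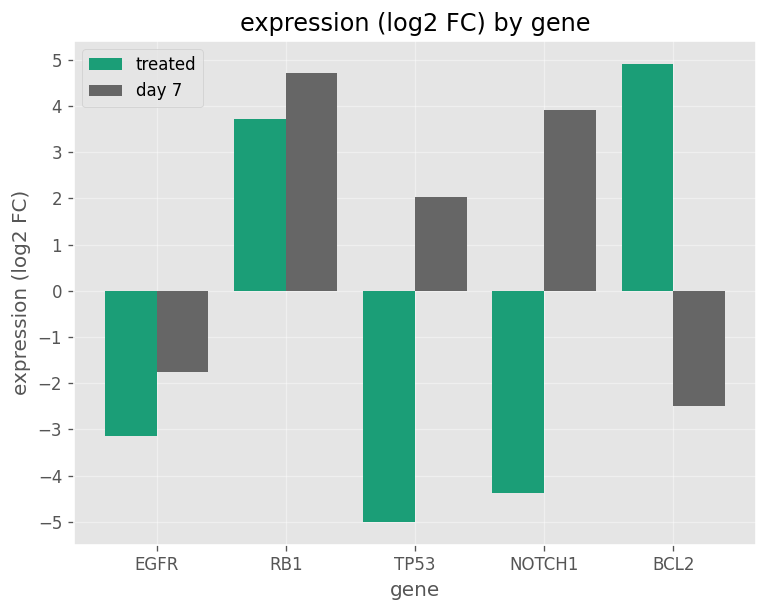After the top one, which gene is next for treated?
Top 3 for treated: BCL2 ≈ 5, RB1 ≈ 4, EGFR ≈ -3.

RB1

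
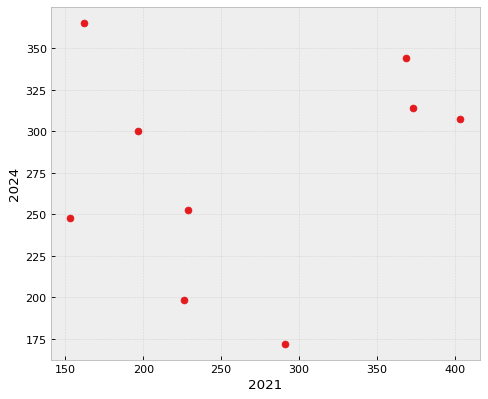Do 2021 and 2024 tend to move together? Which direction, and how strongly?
no clear correlation

Points are roughly uncorrelated; weak (|r| ≈ 0.2).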